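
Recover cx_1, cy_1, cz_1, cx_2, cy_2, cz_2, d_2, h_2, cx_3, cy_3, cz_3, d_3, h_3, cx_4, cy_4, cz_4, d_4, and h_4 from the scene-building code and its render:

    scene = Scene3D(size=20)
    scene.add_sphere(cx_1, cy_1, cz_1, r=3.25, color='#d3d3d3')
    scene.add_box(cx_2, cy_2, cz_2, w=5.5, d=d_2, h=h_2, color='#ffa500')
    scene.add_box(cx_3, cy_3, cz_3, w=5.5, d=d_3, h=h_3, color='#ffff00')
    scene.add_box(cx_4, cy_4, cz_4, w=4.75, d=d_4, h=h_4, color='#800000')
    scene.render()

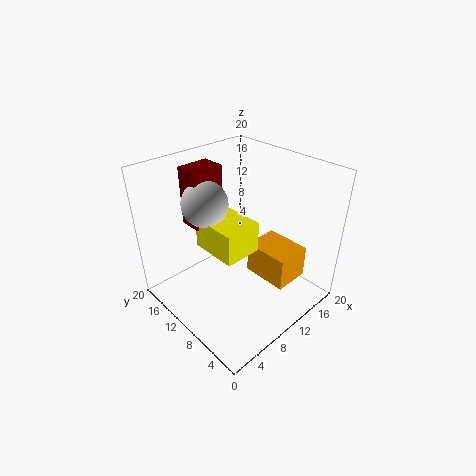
cx_1 = 8; cy_1 = 14.5; cz_1 = 14.25; cx_2 = 13.75; cy_2 = 4.75; cz_2 = 1.5; d_2 = 7; h_2 = 5; cx_3 = 6.75; cy_3 = 8.25; cz_3 = 7.75; d_3 = 7; h_3 = 4.5; cx_4 = 6.5; cy_4 = 14.5; cz_4 = 10.5; d_4 = 3.5; h_4 = 8.5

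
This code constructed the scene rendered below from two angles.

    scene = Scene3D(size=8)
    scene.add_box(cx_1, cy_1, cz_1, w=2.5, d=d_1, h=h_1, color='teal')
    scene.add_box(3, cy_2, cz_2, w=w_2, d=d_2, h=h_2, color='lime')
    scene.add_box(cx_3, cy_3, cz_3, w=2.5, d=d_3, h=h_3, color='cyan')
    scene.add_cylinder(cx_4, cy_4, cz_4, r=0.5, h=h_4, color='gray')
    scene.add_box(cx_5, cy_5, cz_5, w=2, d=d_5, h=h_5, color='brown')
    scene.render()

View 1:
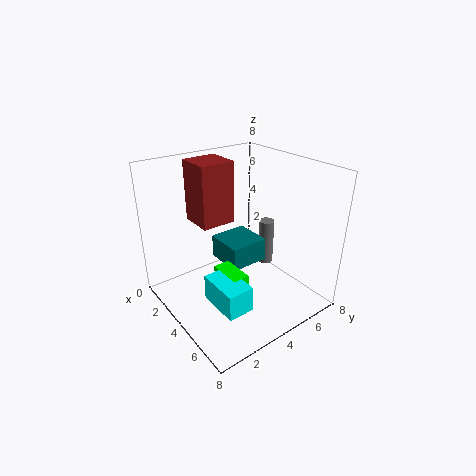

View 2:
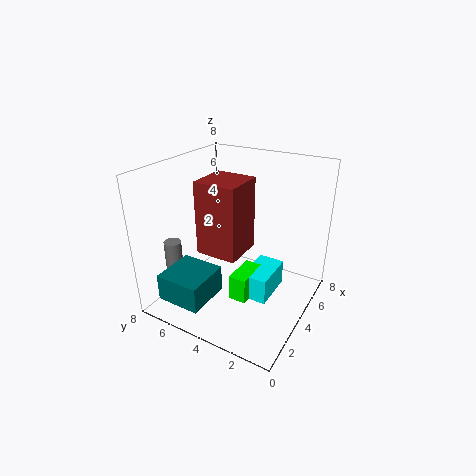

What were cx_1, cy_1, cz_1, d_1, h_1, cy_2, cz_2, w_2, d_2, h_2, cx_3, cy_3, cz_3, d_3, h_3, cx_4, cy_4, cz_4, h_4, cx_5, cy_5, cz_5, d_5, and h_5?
cx_1 = 0.5, cy_1 = 4.5, cz_1 = 1, d_1 = 2.5, h_1 = 1.5, cy_2 = 3, cz_2 = 0.5, w_2 = 2, d_2 = 1, h_2 = 1.5, cx_3 = 3.5, cy_3 = 2, cz_3 = 0.5, d_3 = 1.5, h_3 = 1.5, cx_4 = 2.5, cy_4 = 7.5, cz_4 = 0.5, h_4 = 3, cx_5 = 1, cy_5 = 2.5, cz_5 = 4.5, d_5 = 2, h_5 = 3.5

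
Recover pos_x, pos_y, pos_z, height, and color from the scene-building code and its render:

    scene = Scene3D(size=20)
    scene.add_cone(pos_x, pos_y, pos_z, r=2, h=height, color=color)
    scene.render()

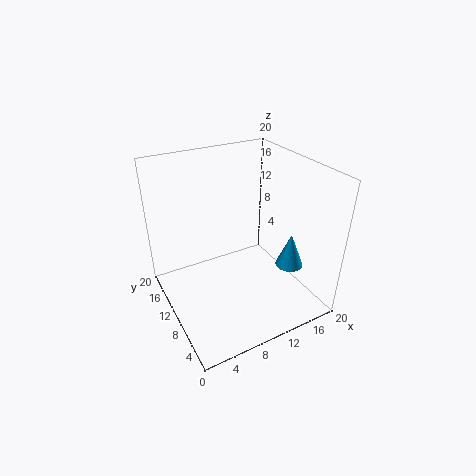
pos_x = 17; pos_y = 7; pos_z = 5; height = 5; color = 'deepskyblue'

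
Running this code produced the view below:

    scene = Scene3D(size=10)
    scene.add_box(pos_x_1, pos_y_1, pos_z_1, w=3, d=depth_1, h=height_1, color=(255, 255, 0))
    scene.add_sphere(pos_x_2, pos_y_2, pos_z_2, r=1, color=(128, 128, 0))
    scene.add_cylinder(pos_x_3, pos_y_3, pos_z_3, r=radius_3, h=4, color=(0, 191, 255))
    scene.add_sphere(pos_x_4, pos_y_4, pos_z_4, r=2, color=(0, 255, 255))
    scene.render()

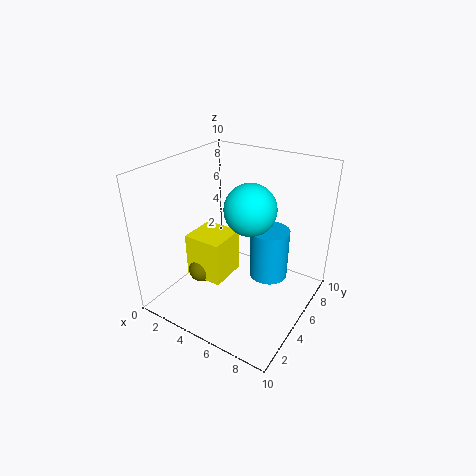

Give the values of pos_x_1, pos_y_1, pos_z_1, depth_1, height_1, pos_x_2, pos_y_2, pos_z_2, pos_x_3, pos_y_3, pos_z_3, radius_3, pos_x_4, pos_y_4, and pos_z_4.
pos_x_1 = 0.5
pos_y_1 = 4.5
pos_z_1 = 0.5
depth_1 = 3
height_1 = 3.5
pos_x_2 = 1.5
pos_y_2 = 5
pos_z_2 = 1
pos_x_3 = 6
pos_y_3 = 8
pos_z_3 = 0.5
radius_3 = 1.5
pos_x_4 = 4.5
pos_y_4 = 7.5
pos_z_4 = 6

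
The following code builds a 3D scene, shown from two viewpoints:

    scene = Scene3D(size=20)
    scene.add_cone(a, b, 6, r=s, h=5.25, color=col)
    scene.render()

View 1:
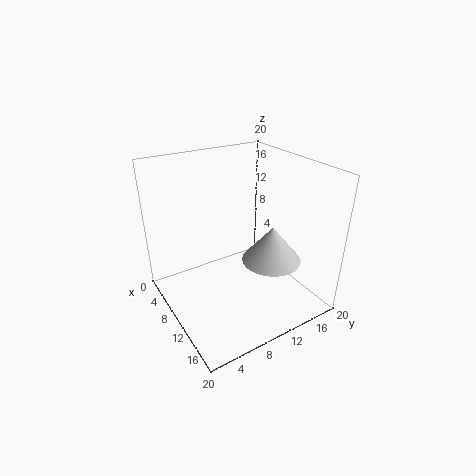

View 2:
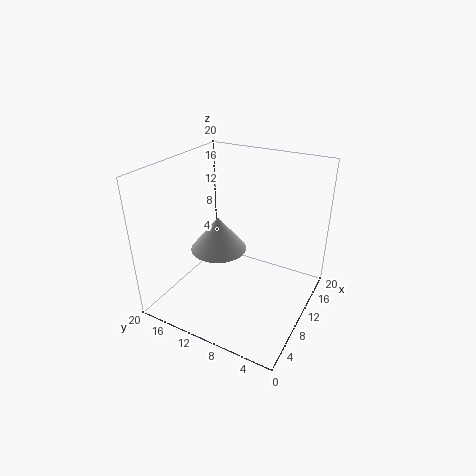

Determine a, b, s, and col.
a = 12, b = 14.5, s = 4.25, col = 'lightgray'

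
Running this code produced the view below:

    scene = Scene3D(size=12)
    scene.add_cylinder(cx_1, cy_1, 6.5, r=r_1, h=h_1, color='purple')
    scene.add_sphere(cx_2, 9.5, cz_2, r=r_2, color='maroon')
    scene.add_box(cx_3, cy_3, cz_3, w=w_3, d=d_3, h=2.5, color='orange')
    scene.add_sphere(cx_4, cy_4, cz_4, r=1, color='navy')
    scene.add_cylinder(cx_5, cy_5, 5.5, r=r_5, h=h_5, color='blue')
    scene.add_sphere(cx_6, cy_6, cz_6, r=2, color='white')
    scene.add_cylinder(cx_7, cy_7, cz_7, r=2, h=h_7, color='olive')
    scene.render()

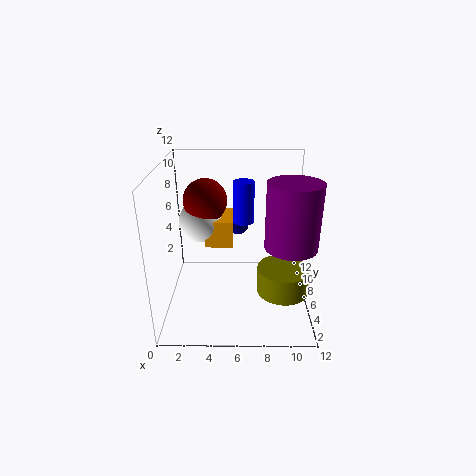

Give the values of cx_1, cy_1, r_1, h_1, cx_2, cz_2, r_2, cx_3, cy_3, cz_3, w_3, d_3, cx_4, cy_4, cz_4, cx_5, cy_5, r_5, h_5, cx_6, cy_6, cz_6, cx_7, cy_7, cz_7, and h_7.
cx_1 = 10; cy_1 = 3.5; r_1 = 2; h_1 = 5; cx_2 = 3; cz_2 = 8; r_2 = 2; cx_3 = 3; cy_3 = 8; cz_3 = 4; w_3 = 2.5; d_3 = 3.5; cx_4 = 6; cy_4 = 11; cz_4 = 5; cx_5 = 6.5; cy_5 = 10.5; r_5 = 1; h_5 = 4; cx_6 = 2.5; cy_6 = 9.5; cz_6 = 6; cx_7 = 9.5; cy_7 = 3; cz_7 = 3; h_7 = 2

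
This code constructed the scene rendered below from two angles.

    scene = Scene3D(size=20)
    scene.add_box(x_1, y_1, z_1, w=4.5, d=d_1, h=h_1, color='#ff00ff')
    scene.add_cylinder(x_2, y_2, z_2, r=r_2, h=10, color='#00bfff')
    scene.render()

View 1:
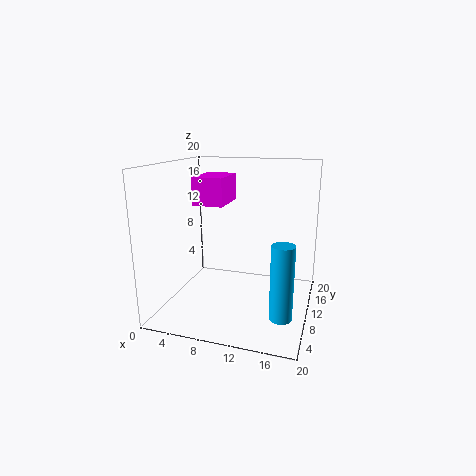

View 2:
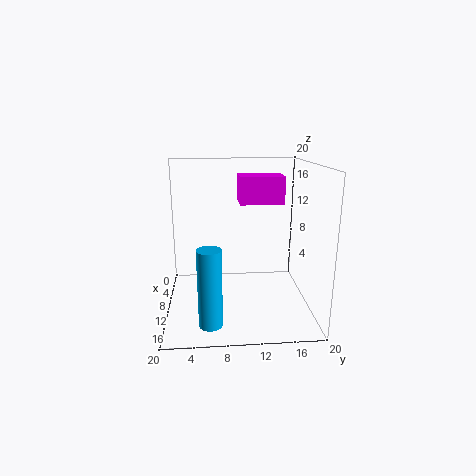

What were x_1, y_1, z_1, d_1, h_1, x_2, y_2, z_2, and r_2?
x_1 = 3, y_1 = 10.5, z_1 = 14, d_1 = 6.5, h_1 = 4, x_2 = 17, y_2 = 6, z_2 = 1, r_2 = 1.5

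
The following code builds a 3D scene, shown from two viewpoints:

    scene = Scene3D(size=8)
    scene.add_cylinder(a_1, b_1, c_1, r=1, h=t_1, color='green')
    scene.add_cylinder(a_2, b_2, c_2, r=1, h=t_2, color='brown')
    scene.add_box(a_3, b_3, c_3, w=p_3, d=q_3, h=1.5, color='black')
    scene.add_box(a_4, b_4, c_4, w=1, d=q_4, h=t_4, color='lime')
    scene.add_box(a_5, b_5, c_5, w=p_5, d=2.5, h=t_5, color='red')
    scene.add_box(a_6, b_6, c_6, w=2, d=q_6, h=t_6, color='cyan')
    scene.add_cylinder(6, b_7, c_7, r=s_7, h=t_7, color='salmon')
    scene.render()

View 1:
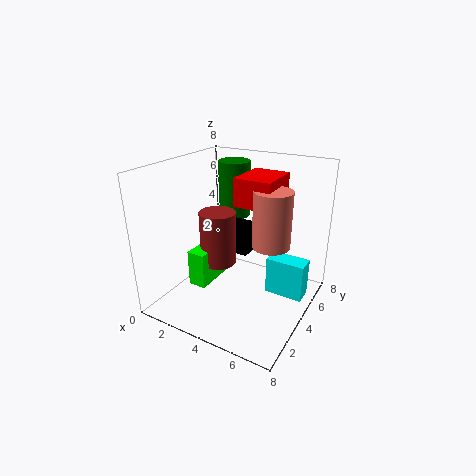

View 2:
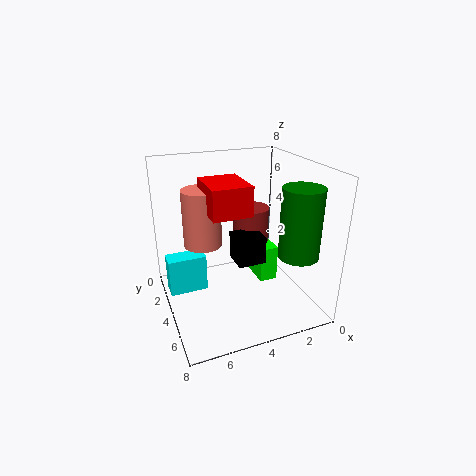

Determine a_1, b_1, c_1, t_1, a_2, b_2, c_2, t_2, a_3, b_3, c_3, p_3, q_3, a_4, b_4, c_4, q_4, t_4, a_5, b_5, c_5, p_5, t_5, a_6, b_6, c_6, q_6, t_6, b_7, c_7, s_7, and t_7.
a_1 = 2
b_1 = 7
c_1 = 4
t_1 = 3.5
a_2 = 3
b_2 = 3.5
c_2 = 2.5
t_2 = 3
a_3 = 3
b_3 = 4
c_3 = 3
p_3 = 1.5
q_3 = 1.5
a_4 = 2
b_4 = 2
c_4 = 1.5
q_4 = 3
t_4 = 2
a_5 = 4
b_5 = 3.5
c_5 = 6
p_5 = 2
t_5 = 1.5
a_6 = 6
b_6 = 3.5
c_6 = 1.5
q_6 = 1
t_6 = 2
b_7 = 4
c_7 = 4
s_7 = 1
t_7 = 3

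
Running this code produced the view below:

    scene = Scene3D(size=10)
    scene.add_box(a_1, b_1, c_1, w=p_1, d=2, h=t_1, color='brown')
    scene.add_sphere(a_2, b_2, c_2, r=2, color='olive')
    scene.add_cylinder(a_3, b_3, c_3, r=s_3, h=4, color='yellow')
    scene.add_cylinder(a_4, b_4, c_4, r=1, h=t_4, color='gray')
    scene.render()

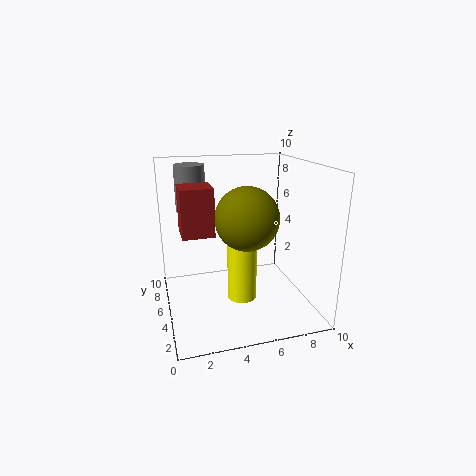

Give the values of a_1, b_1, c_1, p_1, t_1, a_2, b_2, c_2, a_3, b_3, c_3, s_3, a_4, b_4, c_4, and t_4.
a_1 = 1; b_1 = 3; c_1 = 6; p_1 = 2; t_1 = 3; a_2 = 5; b_2 = 3; c_2 = 7; a_3 = 5; b_3 = 4; c_3 = 1; s_3 = 1; a_4 = 2; b_4 = 6; c_4 = 7; t_4 = 3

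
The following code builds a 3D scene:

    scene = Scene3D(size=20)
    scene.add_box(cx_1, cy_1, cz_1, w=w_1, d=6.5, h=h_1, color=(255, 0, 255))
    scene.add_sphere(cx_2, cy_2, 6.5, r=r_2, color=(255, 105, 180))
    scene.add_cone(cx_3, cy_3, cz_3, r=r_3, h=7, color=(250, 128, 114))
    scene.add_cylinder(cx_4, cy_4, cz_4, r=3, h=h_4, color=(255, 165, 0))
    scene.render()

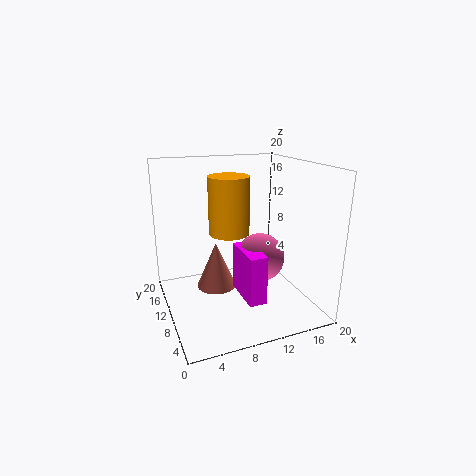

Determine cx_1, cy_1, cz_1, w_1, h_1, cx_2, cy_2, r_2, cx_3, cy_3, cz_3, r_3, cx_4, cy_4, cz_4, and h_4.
cx_1 = 10; cy_1 = 5.5; cz_1 = 1.5; w_1 = 2.5; h_1 = 7; cx_2 = 13.5; cy_2 = 10; r_2 = 3.5; cx_3 = 8; cy_3 = 14; cz_3 = 1; r_3 = 3; cx_4 = 10; cy_4 = 13.5; cz_4 = 9.5; h_4 = 8.5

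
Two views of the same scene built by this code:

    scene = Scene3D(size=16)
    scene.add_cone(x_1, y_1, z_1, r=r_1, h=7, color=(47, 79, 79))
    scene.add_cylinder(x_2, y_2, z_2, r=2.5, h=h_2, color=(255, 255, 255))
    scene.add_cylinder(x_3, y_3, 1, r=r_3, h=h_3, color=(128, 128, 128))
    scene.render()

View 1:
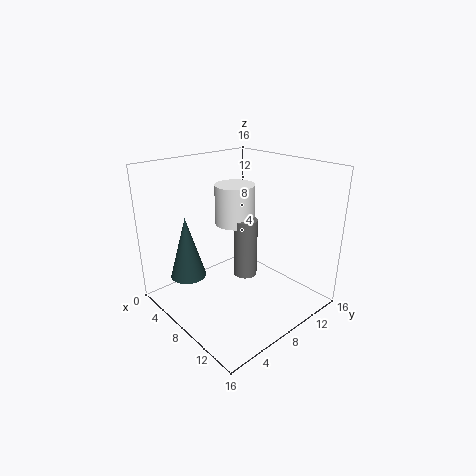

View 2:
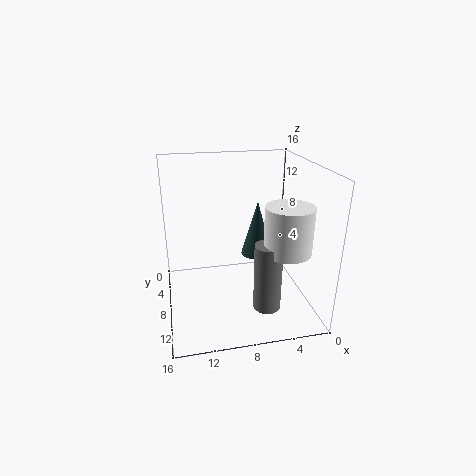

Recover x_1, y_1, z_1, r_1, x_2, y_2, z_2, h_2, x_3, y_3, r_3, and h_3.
x_1 = 4.5, y_1 = 3.5, z_1 = 3.5, r_1 = 2, x_2 = 3.5, y_2 = 11.5, z_2 = 7.5, h_2 = 5, x_3 = 5.5, y_3 = 11.5, r_3 = 1.5, h_3 = 7.5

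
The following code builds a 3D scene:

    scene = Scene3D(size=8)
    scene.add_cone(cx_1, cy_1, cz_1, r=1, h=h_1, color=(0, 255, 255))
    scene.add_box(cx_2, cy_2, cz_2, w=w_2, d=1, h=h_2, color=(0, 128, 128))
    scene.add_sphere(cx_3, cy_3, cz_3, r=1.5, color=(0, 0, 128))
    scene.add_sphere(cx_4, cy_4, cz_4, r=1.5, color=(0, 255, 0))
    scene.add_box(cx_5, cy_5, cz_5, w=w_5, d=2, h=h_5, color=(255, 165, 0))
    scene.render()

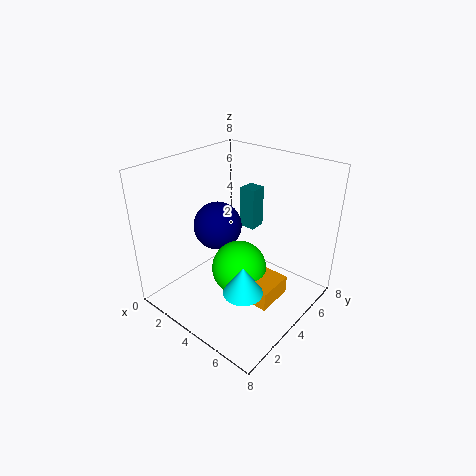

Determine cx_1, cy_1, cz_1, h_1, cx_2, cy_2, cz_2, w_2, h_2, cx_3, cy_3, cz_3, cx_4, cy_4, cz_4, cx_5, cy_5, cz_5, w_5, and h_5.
cx_1 = 6
cy_1 = 2
cz_1 = 2.5
h_1 = 1.5
cx_2 = 2.5
cy_2 = 6
cz_2 = 3.5
w_2 = 1
h_2 = 2.5
cx_3 = 1.5
cy_3 = 5
cz_3 = 3.5
cx_4 = 4.5
cy_4 = 3.5
cz_4 = 2.5
cx_5 = 5
cy_5 = 2.5
cz_5 = 1.5
w_5 = 2
h_5 = 1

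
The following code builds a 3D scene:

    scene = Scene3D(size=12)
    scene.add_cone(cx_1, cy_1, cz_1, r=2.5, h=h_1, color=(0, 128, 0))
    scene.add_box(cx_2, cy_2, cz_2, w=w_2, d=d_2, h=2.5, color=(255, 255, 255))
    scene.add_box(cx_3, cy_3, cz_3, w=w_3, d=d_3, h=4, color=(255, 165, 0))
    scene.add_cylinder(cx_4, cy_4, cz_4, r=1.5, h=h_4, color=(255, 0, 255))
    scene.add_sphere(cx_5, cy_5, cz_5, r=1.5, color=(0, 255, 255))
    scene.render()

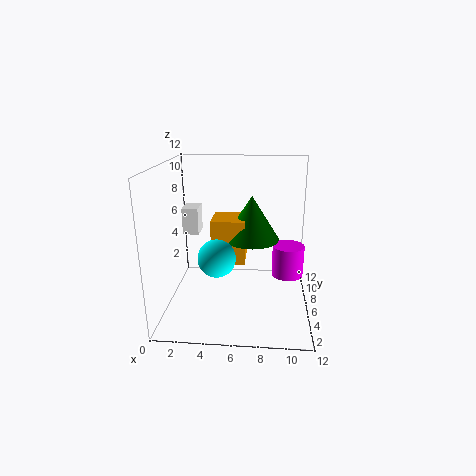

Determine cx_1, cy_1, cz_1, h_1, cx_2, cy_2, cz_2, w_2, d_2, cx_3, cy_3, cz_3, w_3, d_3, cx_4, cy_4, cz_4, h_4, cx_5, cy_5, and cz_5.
cx_1 = 7
cy_1 = 8.5
cz_1 = 5
h_1 = 4
cx_2 = 0.5
cy_2 = 9
cz_2 = 5
w_2 = 1.5
d_2 = 2
cx_3 = 3.5
cy_3 = 7
cz_3 = 3
w_3 = 3
d_3 = 3
cx_4 = 10.5
cy_4 = 9.5
cz_4 = 1
h_4 = 3
cx_5 = 4.5
cy_5 = 4
cz_5 = 5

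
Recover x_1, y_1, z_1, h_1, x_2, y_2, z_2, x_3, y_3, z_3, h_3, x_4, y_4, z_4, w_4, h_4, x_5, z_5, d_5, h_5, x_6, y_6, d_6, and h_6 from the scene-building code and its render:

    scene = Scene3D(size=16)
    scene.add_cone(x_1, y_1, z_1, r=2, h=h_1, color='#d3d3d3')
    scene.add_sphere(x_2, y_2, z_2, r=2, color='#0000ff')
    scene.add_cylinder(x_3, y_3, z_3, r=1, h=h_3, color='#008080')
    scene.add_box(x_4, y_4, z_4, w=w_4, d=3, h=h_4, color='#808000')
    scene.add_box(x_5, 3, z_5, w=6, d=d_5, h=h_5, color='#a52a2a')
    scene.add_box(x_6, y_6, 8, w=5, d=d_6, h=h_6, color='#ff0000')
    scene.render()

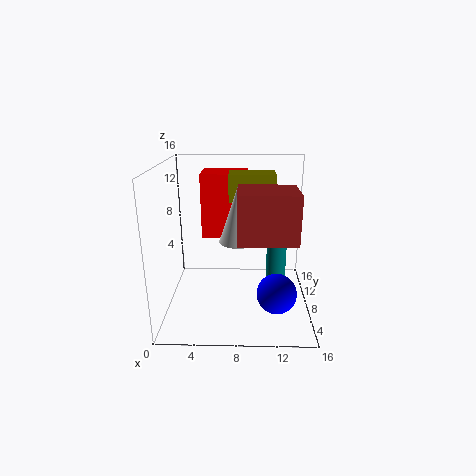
x_1 = 8, y_1 = 7, z_1 = 8, h_1 = 6, x_2 = 12, y_2 = 3, z_2 = 4, x_3 = 12, y_3 = 5, z_3 = 5, h_3 = 4, x_4 = 7, y_4 = 8, z_4 = 12, w_4 = 5, h_4 = 3, x_5 = 8, z_5 = 9, d_5 = 5, h_5 = 5, x_6 = 4, y_6 = 8, d_6 = 4, h_6 = 7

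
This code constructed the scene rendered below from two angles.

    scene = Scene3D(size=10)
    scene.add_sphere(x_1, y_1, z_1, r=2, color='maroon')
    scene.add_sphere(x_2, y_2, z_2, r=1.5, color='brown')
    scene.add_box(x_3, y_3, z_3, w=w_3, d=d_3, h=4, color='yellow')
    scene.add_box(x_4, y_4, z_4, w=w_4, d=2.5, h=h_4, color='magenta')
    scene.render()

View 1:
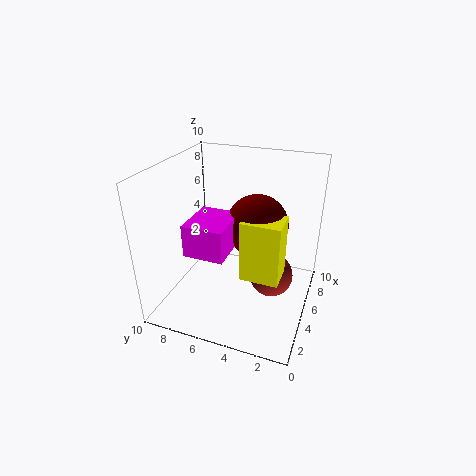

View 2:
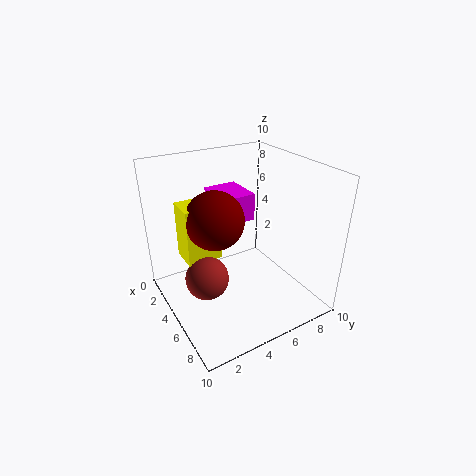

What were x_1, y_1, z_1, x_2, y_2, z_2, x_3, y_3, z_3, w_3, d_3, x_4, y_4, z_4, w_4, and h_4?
x_1 = 4.5, y_1 = 3.5, z_1 = 6.5, x_2 = 5, y_2 = 2.5, z_2 = 2.5, x_3 = 2.5, y_3 = 1.5, z_3 = 3.5, w_3 = 2, d_3 = 2.5, x_4 = 1, y_4 = 4.5, z_4 = 5.5, w_4 = 3, h_4 = 2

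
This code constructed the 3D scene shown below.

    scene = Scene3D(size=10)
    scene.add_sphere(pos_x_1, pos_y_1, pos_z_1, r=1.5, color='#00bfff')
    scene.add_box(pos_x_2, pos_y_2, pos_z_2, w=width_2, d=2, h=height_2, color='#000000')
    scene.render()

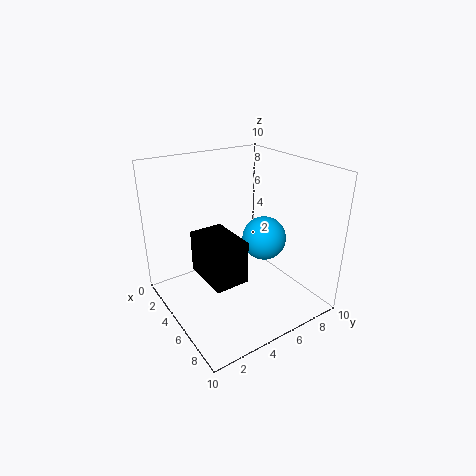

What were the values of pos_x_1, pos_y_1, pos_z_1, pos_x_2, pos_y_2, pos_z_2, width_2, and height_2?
pos_x_1 = 6
pos_y_1 = 6.5
pos_z_1 = 5
pos_x_2 = 6
pos_y_2 = 1
pos_z_2 = 4.5
width_2 = 3
height_2 = 2.5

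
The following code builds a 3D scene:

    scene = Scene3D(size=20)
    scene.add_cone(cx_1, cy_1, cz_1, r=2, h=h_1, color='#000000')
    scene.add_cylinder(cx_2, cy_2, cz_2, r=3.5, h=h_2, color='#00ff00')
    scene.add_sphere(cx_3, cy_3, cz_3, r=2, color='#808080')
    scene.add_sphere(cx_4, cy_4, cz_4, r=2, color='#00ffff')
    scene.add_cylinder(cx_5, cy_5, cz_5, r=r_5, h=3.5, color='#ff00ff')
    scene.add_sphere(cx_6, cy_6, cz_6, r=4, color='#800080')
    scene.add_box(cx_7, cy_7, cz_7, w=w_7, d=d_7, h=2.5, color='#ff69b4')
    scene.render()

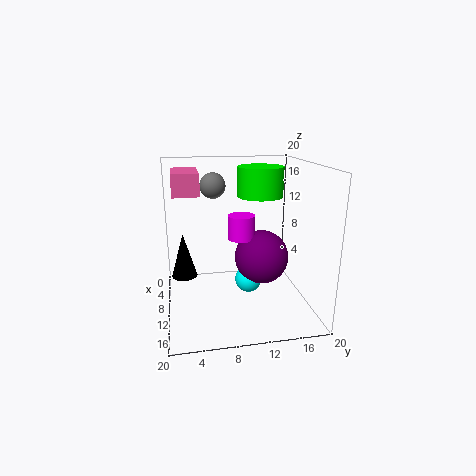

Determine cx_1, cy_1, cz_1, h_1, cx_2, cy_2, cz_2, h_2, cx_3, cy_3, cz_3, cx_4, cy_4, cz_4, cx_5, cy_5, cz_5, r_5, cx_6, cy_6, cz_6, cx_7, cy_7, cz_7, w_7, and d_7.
cx_1 = 4, cy_1 = 2.5, cz_1 = 2, h_1 = 7, cx_2 = 4.5, cy_2 = 14.5, cz_2 = 14.5, h_2 = 4.5, cx_3 = 2.5, cy_3 = 7.5, cz_3 = 16, cx_4 = 8, cy_4 = 12, cz_4 = 2.5, cx_5 = 7.5, cy_5 = 11, cz_5 = 9, r_5 = 2, cx_6 = 8, cy_6 = 14, cz_6 = 6, cx_7 = 11.5, cy_7 = 1.5, cz_7 = 17.5, w_7 = 5.5, d_7 = 3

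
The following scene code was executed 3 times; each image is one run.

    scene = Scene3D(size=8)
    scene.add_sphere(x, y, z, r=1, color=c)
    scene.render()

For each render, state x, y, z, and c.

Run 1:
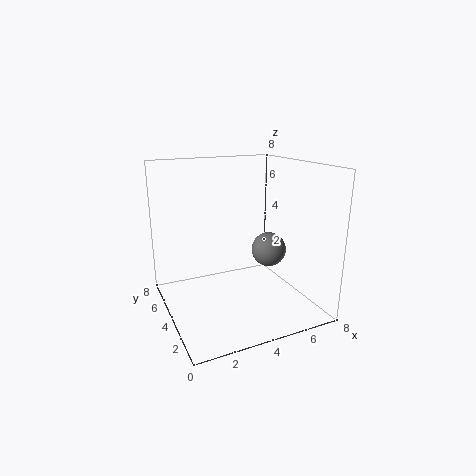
x = 6
y = 4
z = 3
c = 'gray'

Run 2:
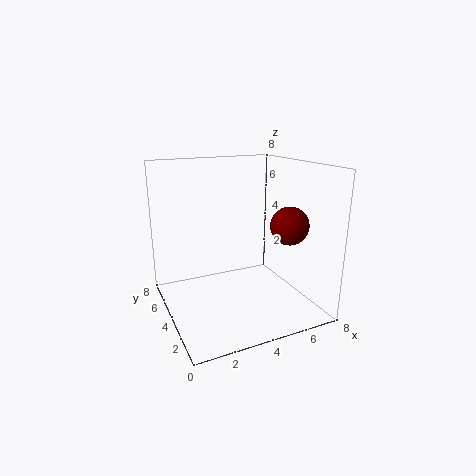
x = 6
y = 2
z = 5
c = 'maroon'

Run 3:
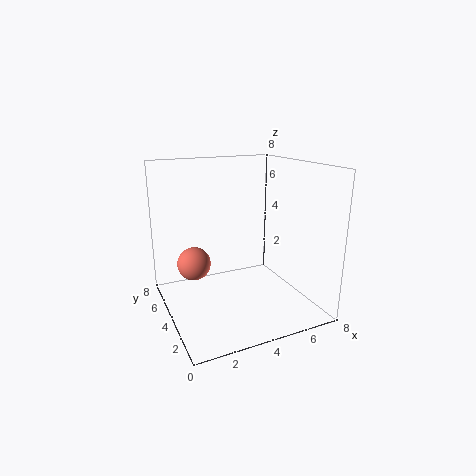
x = 2
y = 6
z = 2
c = 'salmon'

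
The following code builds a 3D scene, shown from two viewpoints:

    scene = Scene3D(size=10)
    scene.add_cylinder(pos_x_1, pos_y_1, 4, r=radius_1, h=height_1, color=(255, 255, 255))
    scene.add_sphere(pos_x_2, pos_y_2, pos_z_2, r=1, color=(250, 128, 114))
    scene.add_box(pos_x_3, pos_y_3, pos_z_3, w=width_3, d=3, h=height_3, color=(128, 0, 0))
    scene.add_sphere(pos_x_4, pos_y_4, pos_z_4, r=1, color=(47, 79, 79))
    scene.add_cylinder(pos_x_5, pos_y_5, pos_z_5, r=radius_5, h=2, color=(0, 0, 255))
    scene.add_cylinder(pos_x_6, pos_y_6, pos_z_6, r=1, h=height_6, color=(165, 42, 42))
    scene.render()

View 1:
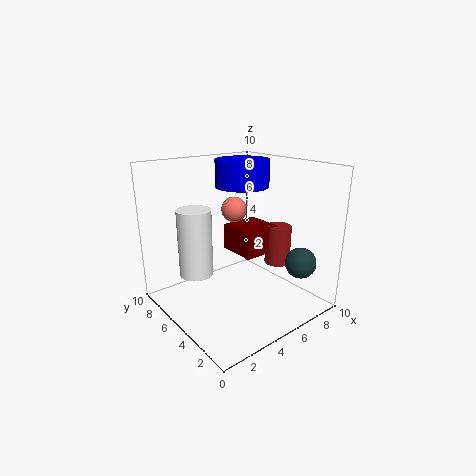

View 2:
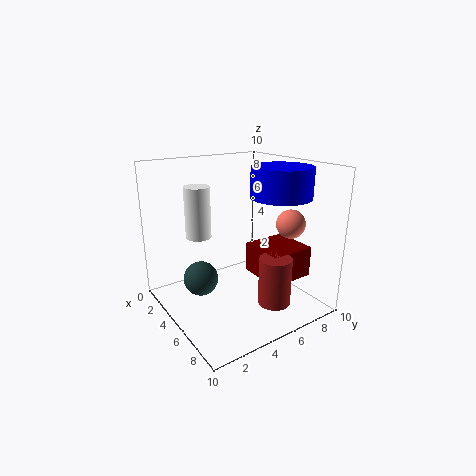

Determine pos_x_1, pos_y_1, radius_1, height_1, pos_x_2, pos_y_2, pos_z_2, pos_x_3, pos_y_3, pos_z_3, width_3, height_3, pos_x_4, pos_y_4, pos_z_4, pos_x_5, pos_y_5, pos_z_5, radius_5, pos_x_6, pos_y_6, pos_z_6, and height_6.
pos_x_1 = 1, pos_y_1 = 4, radius_1 = 1, height_1 = 4, pos_x_2 = 7, pos_y_2 = 8, pos_z_2 = 6, pos_x_3 = 6, pos_y_3 = 5, pos_z_3 = 3, width_3 = 3, height_3 = 2, pos_x_4 = 7, pos_y_4 = 1, pos_z_4 = 4, pos_x_5 = 7, pos_y_5 = 7, pos_z_5 = 8, radius_5 = 2, pos_x_6 = 9, pos_y_6 = 5, pos_z_6 = 2, height_6 = 3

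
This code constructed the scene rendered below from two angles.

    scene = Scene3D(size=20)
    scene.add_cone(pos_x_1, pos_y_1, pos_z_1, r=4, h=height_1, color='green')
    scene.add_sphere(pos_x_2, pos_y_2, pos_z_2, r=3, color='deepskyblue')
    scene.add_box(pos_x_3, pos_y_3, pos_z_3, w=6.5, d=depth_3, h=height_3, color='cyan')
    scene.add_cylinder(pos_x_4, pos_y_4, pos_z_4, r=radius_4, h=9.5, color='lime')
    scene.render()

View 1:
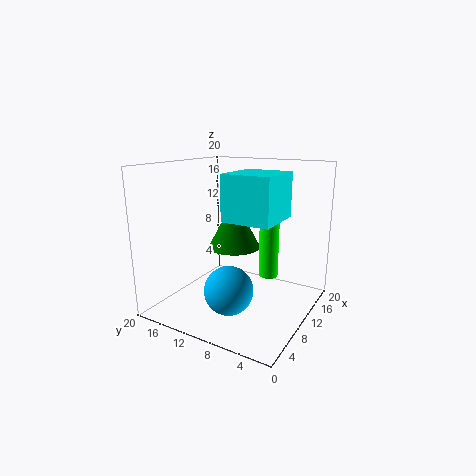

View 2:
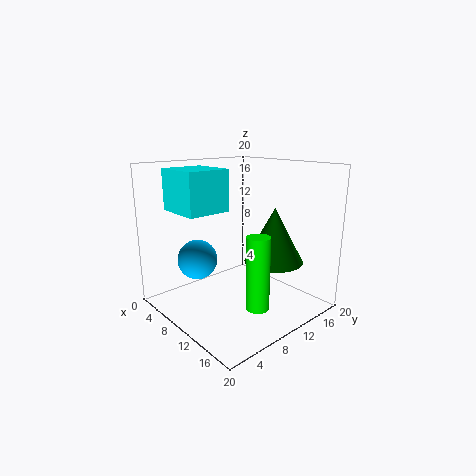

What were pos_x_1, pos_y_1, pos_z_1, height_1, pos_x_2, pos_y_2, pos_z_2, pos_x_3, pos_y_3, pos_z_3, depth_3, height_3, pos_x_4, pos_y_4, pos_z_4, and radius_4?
pos_x_1 = 14; pos_y_1 = 13; pos_z_1 = 7; height_1 = 7.5; pos_x_2 = 3.5; pos_y_2 = 7.5; pos_z_2 = 5.5; pos_x_3 = 3.5; pos_y_3 = 2.5; pos_z_3 = 14; depth_3 = 6; height_3 = 5.5; pos_x_4 = 16; pos_y_4 = 8; pos_z_4 = 2.5; radius_4 = 1.5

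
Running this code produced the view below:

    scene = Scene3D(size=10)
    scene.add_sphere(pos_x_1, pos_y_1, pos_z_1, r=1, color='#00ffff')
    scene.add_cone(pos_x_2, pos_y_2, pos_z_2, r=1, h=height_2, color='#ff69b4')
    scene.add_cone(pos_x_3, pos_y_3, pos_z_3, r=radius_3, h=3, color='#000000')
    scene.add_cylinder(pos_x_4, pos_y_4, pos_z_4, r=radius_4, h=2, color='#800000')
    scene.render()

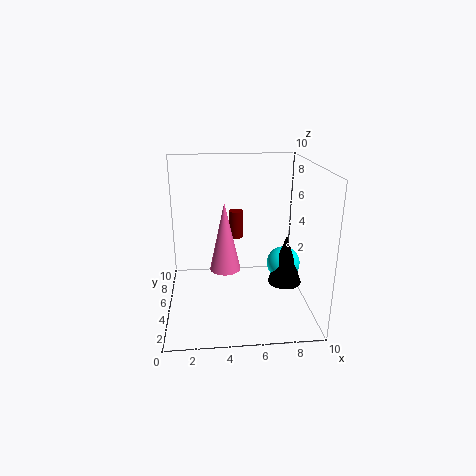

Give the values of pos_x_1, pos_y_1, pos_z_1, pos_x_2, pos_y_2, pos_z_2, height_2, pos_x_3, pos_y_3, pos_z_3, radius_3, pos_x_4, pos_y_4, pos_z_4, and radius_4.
pos_x_1 = 7.5
pos_y_1 = 2
pos_z_1 = 4.5
pos_x_2 = 4
pos_y_2 = 3.5
pos_z_2 = 3.5
height_2 = 4.5
pos_x_3 = 7.5
pos_y_3 = 1.5
pos_z_3 = 3.5
radius_3 = 1
pos_x_4 = 5
pos_y_4 = 6.5
pos_z_4 = 4.5
radius_4 = 0.5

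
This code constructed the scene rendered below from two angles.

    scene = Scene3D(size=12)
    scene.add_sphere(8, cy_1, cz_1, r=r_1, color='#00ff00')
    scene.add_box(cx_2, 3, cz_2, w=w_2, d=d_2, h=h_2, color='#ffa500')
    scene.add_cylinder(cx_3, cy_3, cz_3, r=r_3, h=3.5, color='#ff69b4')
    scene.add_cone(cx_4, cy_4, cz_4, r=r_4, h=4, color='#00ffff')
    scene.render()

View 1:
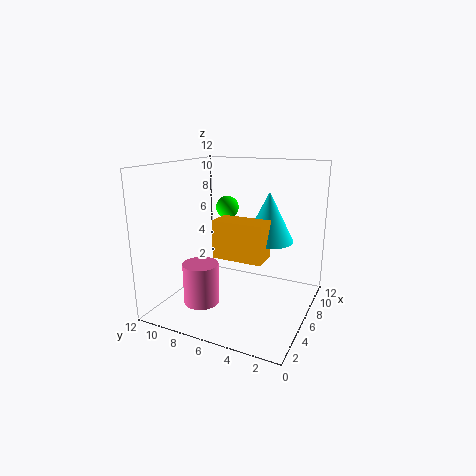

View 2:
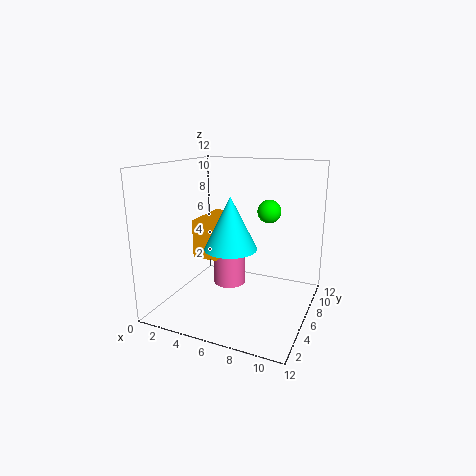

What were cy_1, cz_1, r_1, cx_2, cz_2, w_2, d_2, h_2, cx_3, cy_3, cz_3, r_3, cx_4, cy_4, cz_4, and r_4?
cy_1 = 8; cz_1 = 8; r_1 = 1; cx_2 = 3.5; cz_2 = 5; w_2 = 2; d_2 = 4; h_2 = 3; cx_3 = 4; cy_3 = 8.5; cz_3 = 0.5; r_3 = 1.5; cx_4 = 6.5; cy_4 = 3.5; cz_4 = 6; r_4 = 2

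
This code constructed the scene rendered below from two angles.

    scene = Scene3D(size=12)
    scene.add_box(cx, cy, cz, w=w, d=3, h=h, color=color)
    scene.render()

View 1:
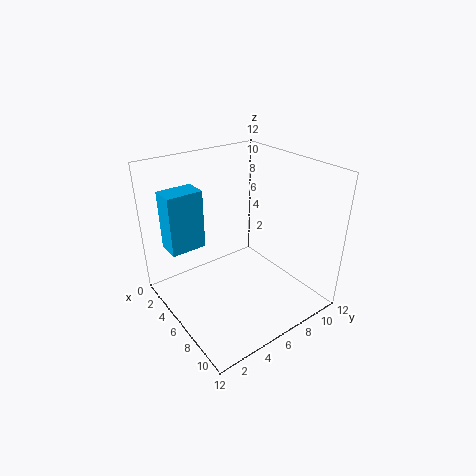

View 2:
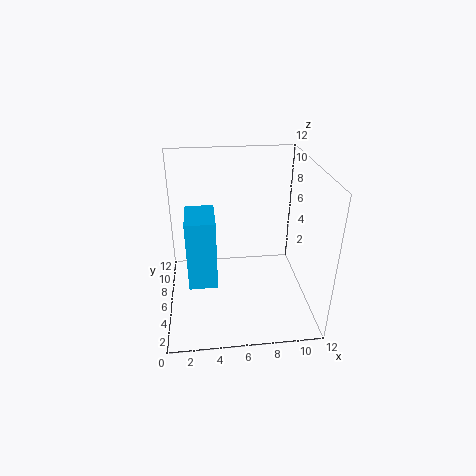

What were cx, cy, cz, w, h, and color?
cx = 2, cy = 1, cz = 5, w = 2, h = 5, color = 'deepskyblue'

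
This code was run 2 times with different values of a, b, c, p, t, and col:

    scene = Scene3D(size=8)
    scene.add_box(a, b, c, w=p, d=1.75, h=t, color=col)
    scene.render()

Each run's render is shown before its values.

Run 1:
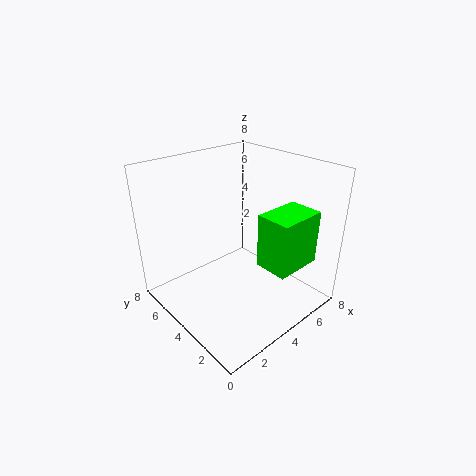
a = 3.5, b = 0.25, c = 3.5, p = 2.5, t = 2.75, col = 'lime'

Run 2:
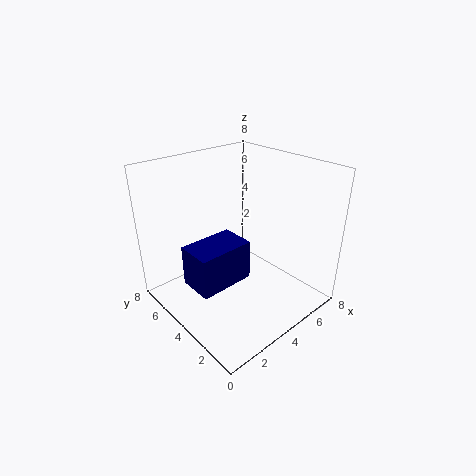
a = 0.25, b = 2, c = 3, p = 2.75, t = 2, col = 'navy'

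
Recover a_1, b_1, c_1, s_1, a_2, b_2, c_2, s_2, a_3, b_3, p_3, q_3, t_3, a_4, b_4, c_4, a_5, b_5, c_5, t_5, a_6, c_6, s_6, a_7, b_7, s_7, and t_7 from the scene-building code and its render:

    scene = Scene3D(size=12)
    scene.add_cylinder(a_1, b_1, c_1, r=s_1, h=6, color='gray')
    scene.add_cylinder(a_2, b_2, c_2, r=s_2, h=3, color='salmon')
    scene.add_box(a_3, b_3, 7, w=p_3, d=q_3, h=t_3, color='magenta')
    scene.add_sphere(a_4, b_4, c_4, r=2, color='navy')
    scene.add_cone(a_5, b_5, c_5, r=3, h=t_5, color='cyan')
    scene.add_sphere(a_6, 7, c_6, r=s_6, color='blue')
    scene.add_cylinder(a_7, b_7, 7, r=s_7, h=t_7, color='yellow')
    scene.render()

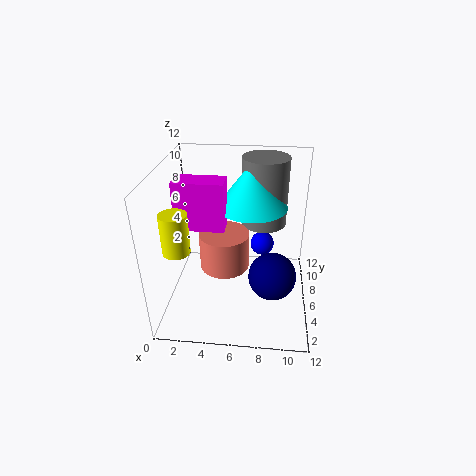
a_1 = 8
b_1 = 9
c_1 = 6
s_1 = 2
a_2 = 5
b_2 = 5
c_2 = 4
s_2 = 2
a_3 = 1
b_3 = 5
p_3 = 4
q_3 = 2
t_3 = 4
a_4 = 9
b_4 = 5
c_4 = 3
a_5 = 7
b_5 = 8
c_5 = 8
t_5 = 4
a_6 = 8
c_6 = 5
s_6 = 1
a_7 = 2
b_7 = 2
s_7 = 1
t_7 = 3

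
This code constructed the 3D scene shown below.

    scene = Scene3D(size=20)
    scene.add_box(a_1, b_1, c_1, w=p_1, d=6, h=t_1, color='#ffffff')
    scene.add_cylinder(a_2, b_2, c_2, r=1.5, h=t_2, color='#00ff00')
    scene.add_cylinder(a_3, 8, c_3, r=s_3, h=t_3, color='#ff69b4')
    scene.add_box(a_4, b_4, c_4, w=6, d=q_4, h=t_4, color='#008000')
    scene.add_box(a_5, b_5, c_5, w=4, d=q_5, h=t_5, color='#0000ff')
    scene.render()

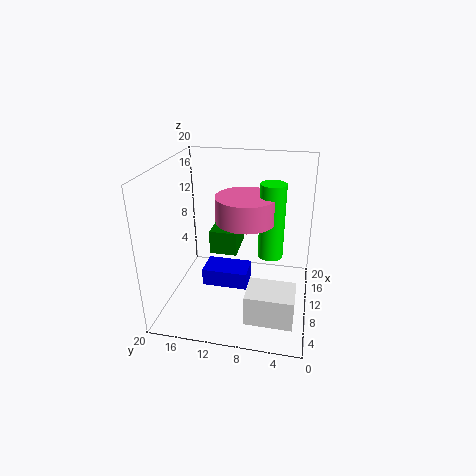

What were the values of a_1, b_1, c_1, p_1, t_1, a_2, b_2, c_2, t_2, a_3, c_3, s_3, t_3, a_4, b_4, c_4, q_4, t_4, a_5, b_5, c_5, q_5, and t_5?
a_1 = 1.5
b_1 = 1.5
c_1 = 2.5
p_1 = 4.5
t_1 = 4
a_2 = 5.5
b_2 = 5
c_2 = 10.5
t_2 = 9
a_3 = 5
c_3 = 15
s_3 = 3.5
t_3 = 3
a_4 = 11
b_4 = 10.5
c_4 = 6.5
q_4 = 4
t_4 = 3.5
a_5 = 8.5
b_5 = 8.5
c_5 = 2.5
q_5 = 6.5
t_5 = 2.5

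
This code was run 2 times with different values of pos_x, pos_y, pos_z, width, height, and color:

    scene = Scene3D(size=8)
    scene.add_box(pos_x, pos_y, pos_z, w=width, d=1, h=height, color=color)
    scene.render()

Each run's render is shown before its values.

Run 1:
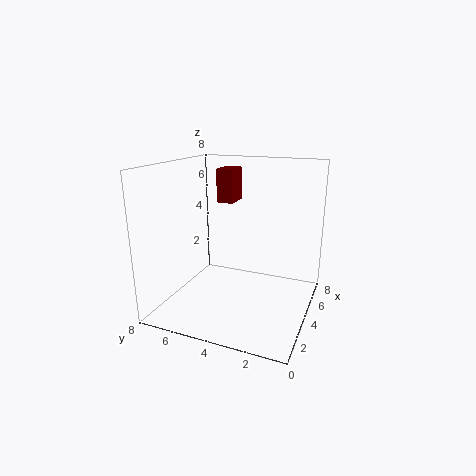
pos_x = 5.5
pos_y = 5
pos_z = 5.5
width = 1.5
height = 2
color = 'maroon'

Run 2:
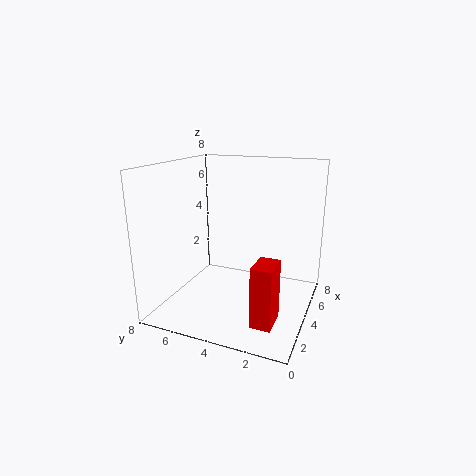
pos_x = 0.5
pos_y = 1
pos_z = 1
width = 1.5
height = 3
color = 'red'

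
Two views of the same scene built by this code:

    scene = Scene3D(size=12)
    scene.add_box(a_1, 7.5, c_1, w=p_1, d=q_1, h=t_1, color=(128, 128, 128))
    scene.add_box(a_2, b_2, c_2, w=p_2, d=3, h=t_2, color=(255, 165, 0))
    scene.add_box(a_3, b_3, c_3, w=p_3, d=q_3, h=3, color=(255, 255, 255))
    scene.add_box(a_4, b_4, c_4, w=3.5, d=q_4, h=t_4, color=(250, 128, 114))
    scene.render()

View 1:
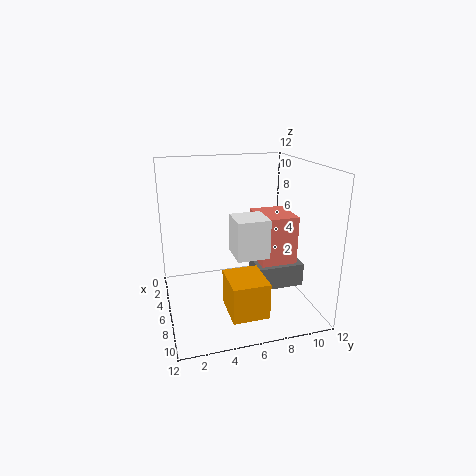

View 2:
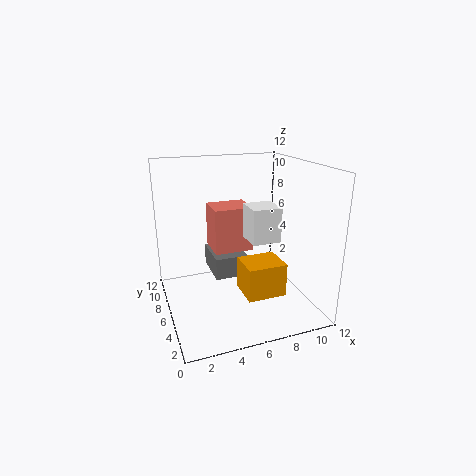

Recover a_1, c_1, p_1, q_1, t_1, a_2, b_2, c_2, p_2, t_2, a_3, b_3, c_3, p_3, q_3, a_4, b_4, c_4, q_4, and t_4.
a_1 = 4.5; c_1 = 1.5; p_1 = 3; q_1 = 4; t_1 = 2; a_2 = 6.5; b_2 = 4.5; c_2 = 0.5; p_2 = 3.5; t_2 = 3; a_3 = 7; b_3 = 5; c_3 = 5.5; p_3 = 2.5; q_3 = 2.5; a_4 = 4.5; b_4 = 7.5; c_4 = 4; q_4 = 3; t_4 = 4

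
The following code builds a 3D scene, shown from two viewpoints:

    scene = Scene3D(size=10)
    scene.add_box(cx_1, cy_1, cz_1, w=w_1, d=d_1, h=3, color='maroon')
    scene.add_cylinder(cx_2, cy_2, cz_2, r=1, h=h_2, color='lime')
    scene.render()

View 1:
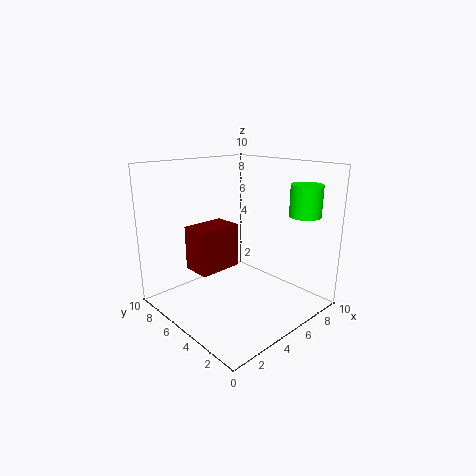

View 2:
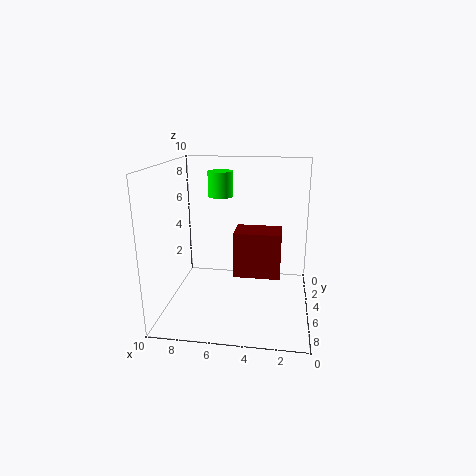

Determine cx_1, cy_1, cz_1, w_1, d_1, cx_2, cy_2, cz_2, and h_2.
cx_1 = 2, cy_1 = 5, cz_1 = 3, w_1 = 3, d_1 = 2, cx_2 = 7, cy_2 = 1, cz_2 = 7, h_2 = 2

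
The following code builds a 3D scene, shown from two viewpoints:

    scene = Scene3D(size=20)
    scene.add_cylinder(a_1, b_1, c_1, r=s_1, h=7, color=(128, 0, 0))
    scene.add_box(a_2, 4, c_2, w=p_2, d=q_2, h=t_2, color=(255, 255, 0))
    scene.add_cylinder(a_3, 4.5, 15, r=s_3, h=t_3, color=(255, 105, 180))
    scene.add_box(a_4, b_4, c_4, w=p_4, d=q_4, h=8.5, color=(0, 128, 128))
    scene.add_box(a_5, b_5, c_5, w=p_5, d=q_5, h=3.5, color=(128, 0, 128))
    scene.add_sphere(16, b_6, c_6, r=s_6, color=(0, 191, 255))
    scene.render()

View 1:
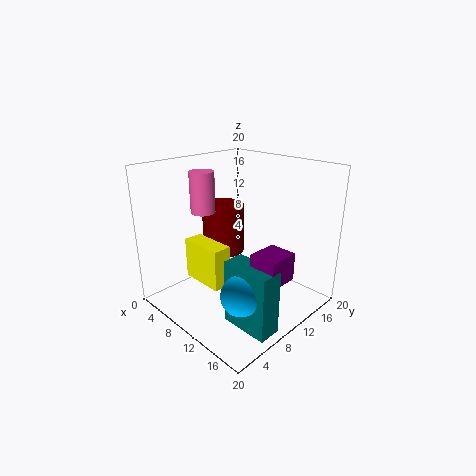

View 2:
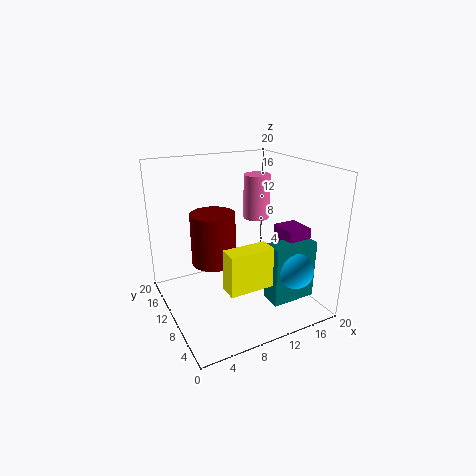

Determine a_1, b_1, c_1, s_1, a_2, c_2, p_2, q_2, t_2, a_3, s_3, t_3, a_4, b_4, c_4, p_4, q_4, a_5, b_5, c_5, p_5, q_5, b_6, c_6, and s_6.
a_1 = 6.5
b_1 = 10.5
c_1 = 7
s_1 = 3
a_2 = 6
c_2 = 5
p_2 = 6
q_2 = 2.5
t_2 = 5.5
a_3 = 9.5
s_3 = 1.5
t_3 = 5
a_4 = 13
b_4 = 4.5
c_4 = 1
p_4 = 6.5
q_4 = 3
a_5 = 16
b_5 = 6
c_5 = 7.5
p_5 = 3.5
q_5 = 4
b_6 = 4.5
c_6 = 6
s_6 = 2.5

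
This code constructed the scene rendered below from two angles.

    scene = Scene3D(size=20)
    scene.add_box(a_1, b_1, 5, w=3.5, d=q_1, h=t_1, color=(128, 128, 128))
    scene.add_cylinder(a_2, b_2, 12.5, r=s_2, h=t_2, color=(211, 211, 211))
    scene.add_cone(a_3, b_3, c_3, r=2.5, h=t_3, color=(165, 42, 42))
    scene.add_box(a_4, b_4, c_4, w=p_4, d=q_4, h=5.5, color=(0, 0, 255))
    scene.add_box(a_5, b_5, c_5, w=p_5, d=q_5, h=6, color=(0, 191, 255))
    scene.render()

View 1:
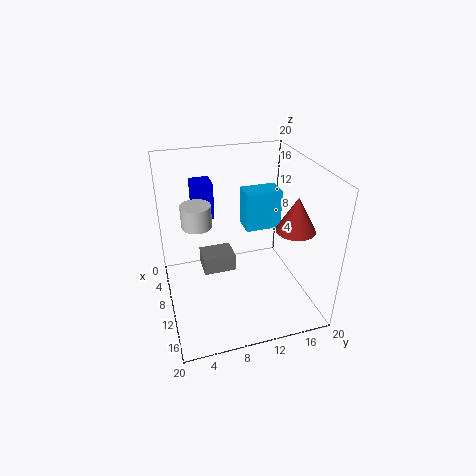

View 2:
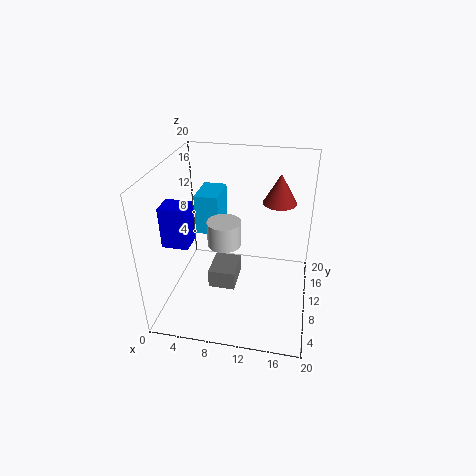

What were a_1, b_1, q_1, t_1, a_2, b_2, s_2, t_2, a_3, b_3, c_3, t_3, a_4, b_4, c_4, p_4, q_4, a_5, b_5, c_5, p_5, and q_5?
a_1 = 7
b_1 = 5
q_1 = 4.5
t_1 = 2.5
a_2 = 9.5
b_2 = 4.5
s_2 = 2
t_2 = 3
a_3 = 15
b_3 = 16
c_3 = 13
t_3 = 4.5
a_4 = 1
b_4 = 5
c_4 = 10.5
p_4 = 3.5
q_4 = 3
a_5 = 3
b_5 = 12.5
c_5 = 8.5
p_5 = 3.5
q_5 = 5.5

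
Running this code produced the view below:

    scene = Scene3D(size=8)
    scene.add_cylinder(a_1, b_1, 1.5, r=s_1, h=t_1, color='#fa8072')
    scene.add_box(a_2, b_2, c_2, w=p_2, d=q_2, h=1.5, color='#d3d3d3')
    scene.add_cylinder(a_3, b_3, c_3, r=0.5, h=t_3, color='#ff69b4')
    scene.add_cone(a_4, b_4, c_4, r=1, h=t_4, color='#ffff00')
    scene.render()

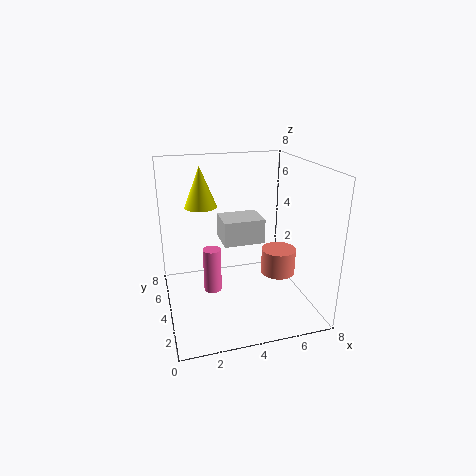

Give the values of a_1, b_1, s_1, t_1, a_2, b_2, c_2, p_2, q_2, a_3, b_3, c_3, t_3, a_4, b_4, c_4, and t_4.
a_1 = 6.5
b_1 = 4
s_1 = 1
t_1 = 1.5
a_2 = 3.5
b_2 = 5
c_2 = 3
p_2 = 2.5
q_2 = 2
a_3 = 2.5
b_3 = 4
c_3 = 1
t_3 = 2.5
a_4 = 2.5
b_4 = 7
c_4 = 5
t_4 = 2.5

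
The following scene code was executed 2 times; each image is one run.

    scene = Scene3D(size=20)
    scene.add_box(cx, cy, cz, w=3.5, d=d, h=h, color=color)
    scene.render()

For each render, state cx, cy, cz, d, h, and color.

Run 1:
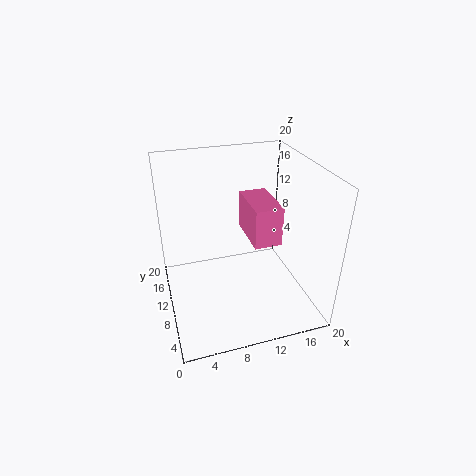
cx = 10.5
cy = 4.5
cz = 11.5
d = 6.5
h = 5
color = 'hotpink'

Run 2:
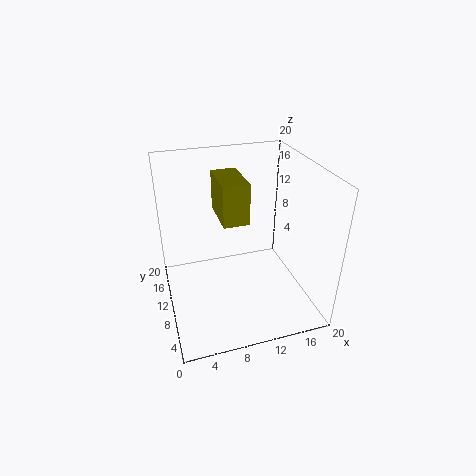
cx = 7.5
cy = 8
cz = 13
d = 6.5
h = 5.5
color = 'olive'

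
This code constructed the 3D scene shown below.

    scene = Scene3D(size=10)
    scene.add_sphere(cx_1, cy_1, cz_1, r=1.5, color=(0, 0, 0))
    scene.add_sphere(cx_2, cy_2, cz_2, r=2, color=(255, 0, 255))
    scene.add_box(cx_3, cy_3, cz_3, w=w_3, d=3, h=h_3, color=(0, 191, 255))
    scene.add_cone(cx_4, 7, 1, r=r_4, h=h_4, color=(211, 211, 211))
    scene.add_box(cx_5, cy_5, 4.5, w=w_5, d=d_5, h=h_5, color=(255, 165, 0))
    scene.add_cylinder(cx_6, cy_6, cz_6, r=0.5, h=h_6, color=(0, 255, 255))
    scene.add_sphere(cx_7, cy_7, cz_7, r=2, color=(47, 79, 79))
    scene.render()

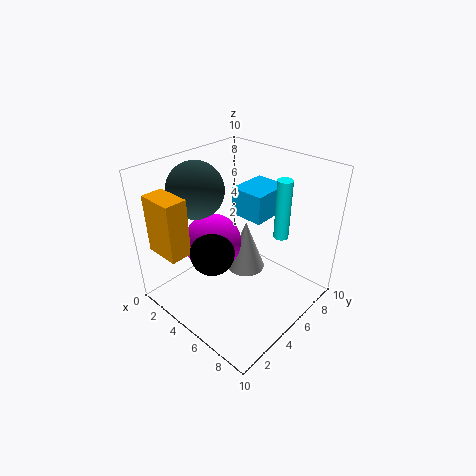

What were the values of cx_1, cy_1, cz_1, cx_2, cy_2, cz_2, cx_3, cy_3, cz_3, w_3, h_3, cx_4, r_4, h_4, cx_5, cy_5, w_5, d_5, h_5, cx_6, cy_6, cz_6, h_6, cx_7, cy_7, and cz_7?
cx_1 = 4.5
cy_1 = 3
cz_1 = 4.5
cx_2 = 3.5
cy_2 = 4
cz_2 = 4.5
cx_3 = 3.5
cy_3 = 6
cz_3 = 6
w_3 = 2.5
h_3 = 2
cx_4 = 4
r_4 = 1.5
h_4 = 4
cx_5 = 1
cy_5 = 0.5
w_5 = 2.5
d_5 = 1.5
h_5 = 4
cx_6 = 7.5
cy_6 = 6.5
cz_6 = 5.5
h_6 = 4
cx_7 = 2
cy_7 = 4
cz_7 = 8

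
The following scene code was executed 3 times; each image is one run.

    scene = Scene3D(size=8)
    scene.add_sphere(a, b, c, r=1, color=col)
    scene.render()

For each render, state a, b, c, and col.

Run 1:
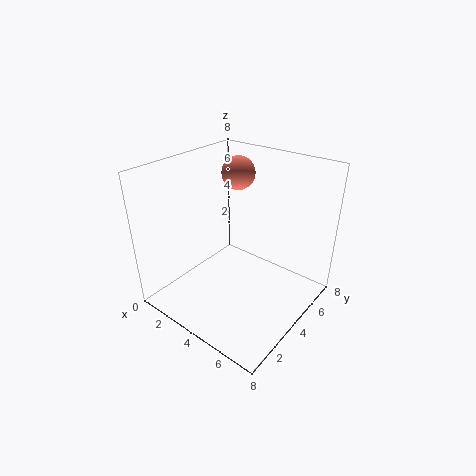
a = 2.25, b = 6.25, c = 6.75, col = 'salmon'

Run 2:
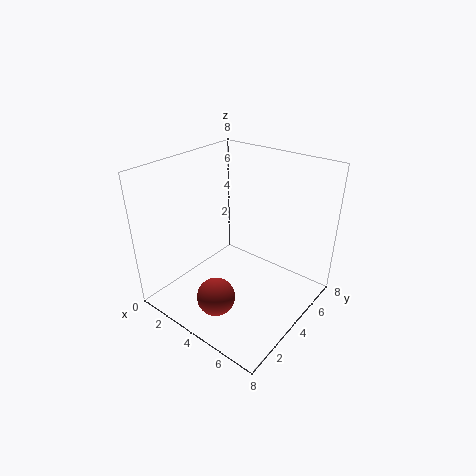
a = 4.5, b = 1.5, c = 1.75, col = 'brown'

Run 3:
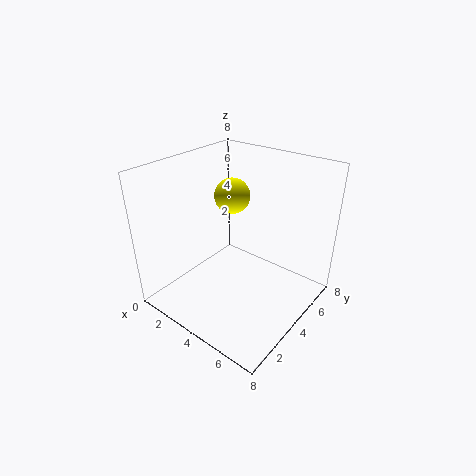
a = 3, b = 4.75, c = 6, col = 'yellow'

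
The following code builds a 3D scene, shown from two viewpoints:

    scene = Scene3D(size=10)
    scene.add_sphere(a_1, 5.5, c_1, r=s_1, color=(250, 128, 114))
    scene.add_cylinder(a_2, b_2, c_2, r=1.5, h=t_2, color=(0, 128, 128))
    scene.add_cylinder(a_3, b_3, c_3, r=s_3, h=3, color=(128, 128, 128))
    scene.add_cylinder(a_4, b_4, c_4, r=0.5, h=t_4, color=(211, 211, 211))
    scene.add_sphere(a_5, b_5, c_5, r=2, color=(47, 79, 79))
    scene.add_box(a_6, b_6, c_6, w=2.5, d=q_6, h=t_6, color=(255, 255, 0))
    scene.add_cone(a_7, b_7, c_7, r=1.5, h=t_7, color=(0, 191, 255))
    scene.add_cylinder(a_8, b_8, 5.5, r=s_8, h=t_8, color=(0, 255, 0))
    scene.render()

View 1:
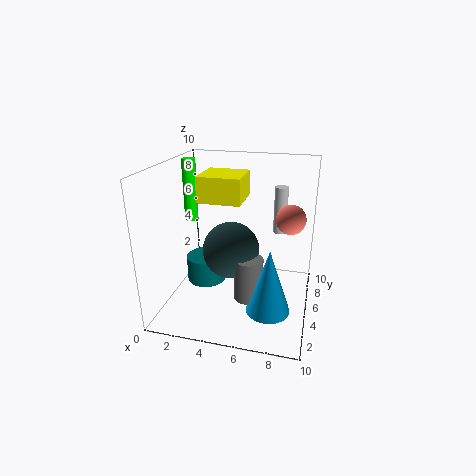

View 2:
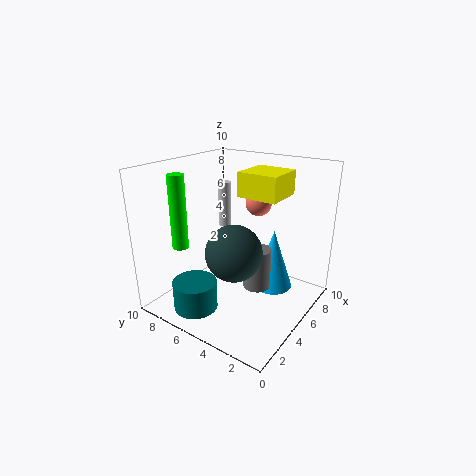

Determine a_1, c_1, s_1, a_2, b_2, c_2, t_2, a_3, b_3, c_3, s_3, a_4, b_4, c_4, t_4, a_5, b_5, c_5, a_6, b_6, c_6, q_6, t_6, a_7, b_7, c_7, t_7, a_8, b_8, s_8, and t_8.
a_1 = 8.5, c_1 = 6.5, s_1 = 1, a_2 = 2, b_2 = 6.5, c_2 = 0.5, t_2 = 2, a_3 = 6, b_3 = 4, c_3 = 1, s_3 = 1, a_4 = 7.5, b_4 = 8, c_4 = 4.5, t_4 = 3.5, a_5 = 4.5, b_5 = 5, c_5 = 4, a_6 = 3.5, b_6 = 1.5, c_6 = 8.5, q_6 = 2.5, t_6 = 1.5, a_7 = 7.5, b_7 = 3.5, c_7 = 0.5, t_7 = 4.5, a_8 = 1, b_8 = 6.5, s_8 = 0.5, t_8 = 4.5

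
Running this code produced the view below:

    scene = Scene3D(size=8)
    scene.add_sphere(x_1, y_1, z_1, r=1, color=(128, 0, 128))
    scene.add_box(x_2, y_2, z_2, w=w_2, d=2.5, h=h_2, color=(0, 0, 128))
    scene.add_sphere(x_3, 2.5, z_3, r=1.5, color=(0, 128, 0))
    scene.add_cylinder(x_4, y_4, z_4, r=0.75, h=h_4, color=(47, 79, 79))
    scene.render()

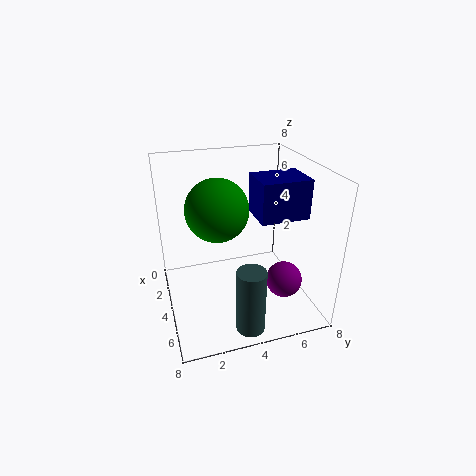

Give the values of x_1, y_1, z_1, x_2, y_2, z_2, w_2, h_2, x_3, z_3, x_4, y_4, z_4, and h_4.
x_1 = 5.5
y_1 = 6.25
z_1 = 1.75
x_2 = 4.25
y_2 = 4.5
z_2 = 5.75
w_2 = 2
h_2 = 2
x_3 = 5.5
z_3 = 6.5
x_4 = 7
y_4 = 3.75
z_4 = 0.25
h_4 = 3.5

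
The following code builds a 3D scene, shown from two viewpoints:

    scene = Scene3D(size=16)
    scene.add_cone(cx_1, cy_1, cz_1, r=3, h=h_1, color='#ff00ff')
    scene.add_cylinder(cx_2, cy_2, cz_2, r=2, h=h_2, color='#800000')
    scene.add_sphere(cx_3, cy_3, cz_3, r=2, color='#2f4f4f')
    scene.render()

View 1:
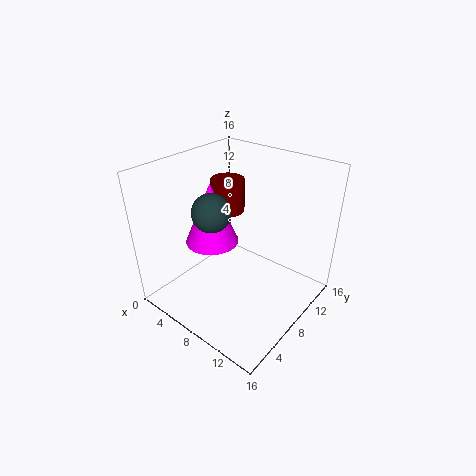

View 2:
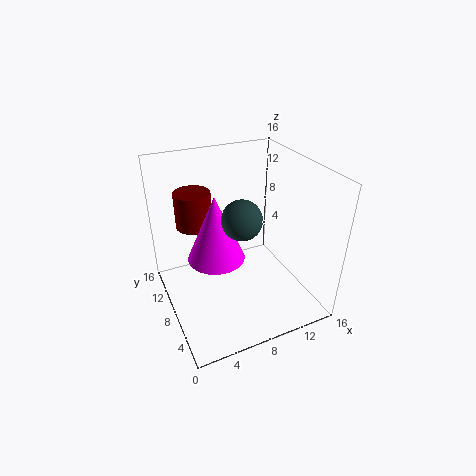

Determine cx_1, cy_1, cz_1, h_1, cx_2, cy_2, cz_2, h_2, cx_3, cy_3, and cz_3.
cx_1 = 5, cy_1 = 7, cz_1 = 7, h_1 = 7, cx_2 = 4, cy_2 = 11, cz_2 = 9, h_2 = 4, cx_3 = 7, cy_3 = 5, cz_3 = 12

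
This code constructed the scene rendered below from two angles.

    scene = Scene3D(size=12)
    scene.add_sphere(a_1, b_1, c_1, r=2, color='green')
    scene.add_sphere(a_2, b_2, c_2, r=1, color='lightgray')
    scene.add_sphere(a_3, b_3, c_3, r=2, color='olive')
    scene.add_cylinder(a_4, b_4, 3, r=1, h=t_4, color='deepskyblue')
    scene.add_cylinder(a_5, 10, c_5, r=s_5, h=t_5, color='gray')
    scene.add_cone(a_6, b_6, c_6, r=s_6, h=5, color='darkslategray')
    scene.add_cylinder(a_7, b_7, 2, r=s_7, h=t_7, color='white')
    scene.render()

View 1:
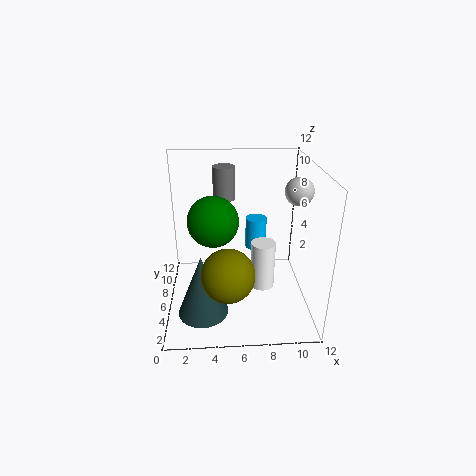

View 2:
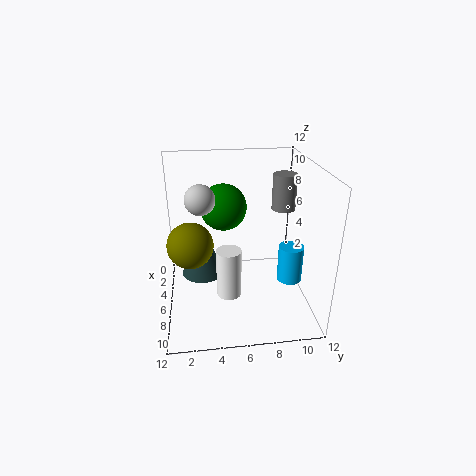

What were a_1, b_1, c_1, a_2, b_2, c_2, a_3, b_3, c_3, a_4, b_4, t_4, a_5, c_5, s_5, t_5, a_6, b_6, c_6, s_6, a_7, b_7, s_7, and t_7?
a_1 = 4; b_1 = 5; c_1 = 8; a_2 = 10; b_2 = 3; c_2 = 11; a_3 = 5; b_3 = 2; c_3 = 5; a_4 = 8; b_4 = 10; t_4 = 3; a_5 = 5; c_5 = 8; s_5 = 1; t_5 = 3; a_6 = 3; b_6 = 3; c_6 = 1; s_6 = 2; a_7 = 8; b_7 = 5; s_7 = 1; t_7 = 4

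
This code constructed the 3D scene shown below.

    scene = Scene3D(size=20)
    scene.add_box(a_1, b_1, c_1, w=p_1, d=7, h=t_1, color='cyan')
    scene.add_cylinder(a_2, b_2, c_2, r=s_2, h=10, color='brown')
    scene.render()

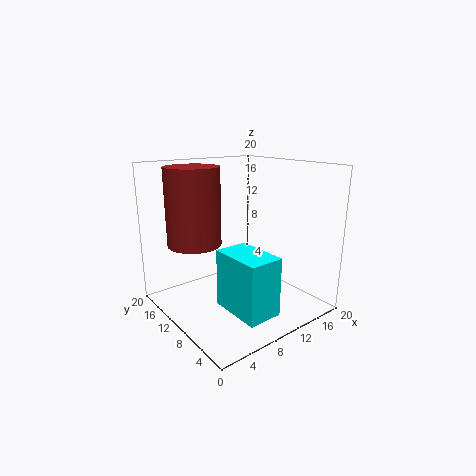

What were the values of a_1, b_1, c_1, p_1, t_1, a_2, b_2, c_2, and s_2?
a_1 = 5, b_1 = 1, c_1 = 2.5, p_1 = 4.5, t_1 = 7.5, a_2 = 4, b_2 = 11.5, c_2 = 10, s_2 = 3.5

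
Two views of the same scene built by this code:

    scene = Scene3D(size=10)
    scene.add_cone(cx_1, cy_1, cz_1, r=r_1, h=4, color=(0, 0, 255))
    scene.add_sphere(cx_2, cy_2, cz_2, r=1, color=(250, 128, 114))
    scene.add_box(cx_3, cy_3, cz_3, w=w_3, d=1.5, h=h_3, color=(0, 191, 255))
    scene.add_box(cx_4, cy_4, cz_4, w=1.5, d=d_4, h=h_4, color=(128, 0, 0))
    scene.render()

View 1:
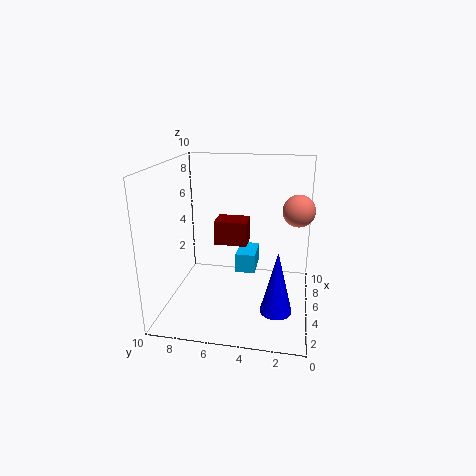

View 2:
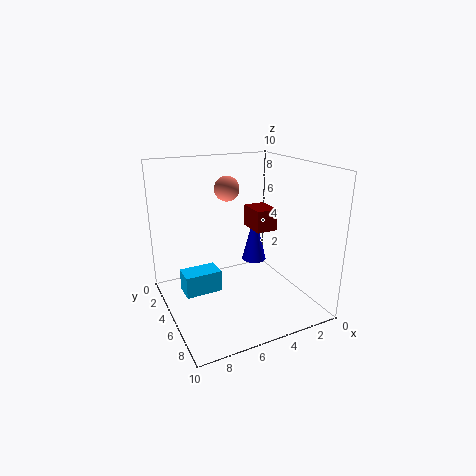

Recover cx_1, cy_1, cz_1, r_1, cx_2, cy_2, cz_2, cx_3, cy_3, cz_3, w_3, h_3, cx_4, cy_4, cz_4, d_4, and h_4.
cx_1 = 2, cy_1 = 2, cz_1 = 1.5, r_1 = 1, cx_2 = 4, cy_2 = 1, cz_2 = 7.5, cx_3 = 6.5, cy_3 = 4, cz_3 = 1.5, w_3 = 2.5, h_3 = 1.5, cx_4 = 2.5, cy_4 = 4, cz_4 = 5.5, d_4 = 2, h_4 = 1.5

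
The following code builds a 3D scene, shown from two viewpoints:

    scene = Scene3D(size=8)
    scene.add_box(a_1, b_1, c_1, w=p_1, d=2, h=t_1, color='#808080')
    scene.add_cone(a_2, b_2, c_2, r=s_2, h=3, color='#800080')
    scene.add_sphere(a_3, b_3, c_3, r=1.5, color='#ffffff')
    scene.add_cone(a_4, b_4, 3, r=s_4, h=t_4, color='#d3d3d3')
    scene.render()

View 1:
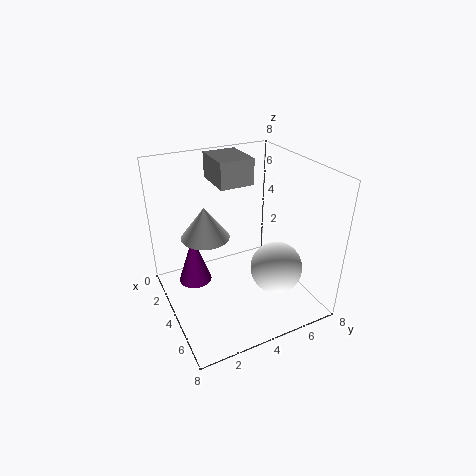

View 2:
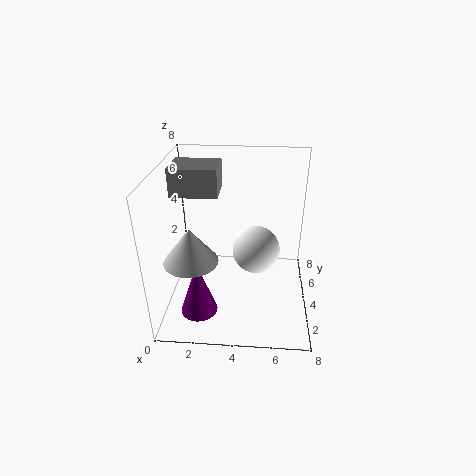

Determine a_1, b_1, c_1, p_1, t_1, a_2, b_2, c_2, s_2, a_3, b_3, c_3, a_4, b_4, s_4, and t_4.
a_1 = 0.5, b_1 = 3.5, c_1 = 6.5, p_1 = 2.5, t_1 = 1.5, a_2 = 2, b_2 = 2, c_2 = 0.5, s_2 = 1, a_3 = 5, b_3 = 6, c_3 = 2, a_4 = 1.5, b_4 = 3, s_4 = 1.5, t_4 = 2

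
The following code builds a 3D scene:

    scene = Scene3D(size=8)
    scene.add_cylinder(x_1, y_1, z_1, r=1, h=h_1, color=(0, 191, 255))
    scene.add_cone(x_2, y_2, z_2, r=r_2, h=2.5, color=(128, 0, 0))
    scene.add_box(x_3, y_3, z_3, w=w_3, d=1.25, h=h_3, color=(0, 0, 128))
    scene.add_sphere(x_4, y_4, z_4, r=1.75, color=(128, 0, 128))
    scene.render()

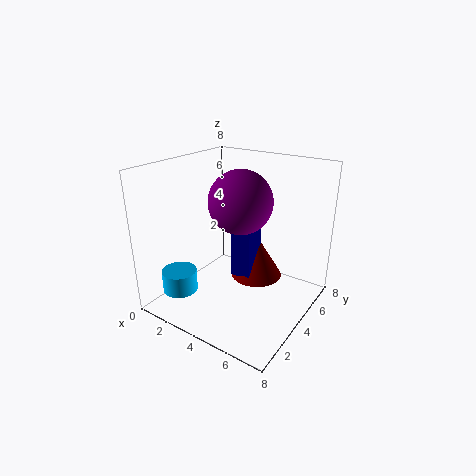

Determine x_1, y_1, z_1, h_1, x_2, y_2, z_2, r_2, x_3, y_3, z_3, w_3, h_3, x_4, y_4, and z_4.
x_1 = 1.25, y_1 = 2, z_1 = 0.75, h_1 = 1.25, x_2 = 4.5, y_2 = 5.25, z_2 = 1.25, r_2 = 1.5, x_3 = 3.5, y_3 = 4, z_3 = 1.5, w_3 = 1.25, h_3 = 3.5, x_4 = 4, y_4 = 4.25, z_4 = 6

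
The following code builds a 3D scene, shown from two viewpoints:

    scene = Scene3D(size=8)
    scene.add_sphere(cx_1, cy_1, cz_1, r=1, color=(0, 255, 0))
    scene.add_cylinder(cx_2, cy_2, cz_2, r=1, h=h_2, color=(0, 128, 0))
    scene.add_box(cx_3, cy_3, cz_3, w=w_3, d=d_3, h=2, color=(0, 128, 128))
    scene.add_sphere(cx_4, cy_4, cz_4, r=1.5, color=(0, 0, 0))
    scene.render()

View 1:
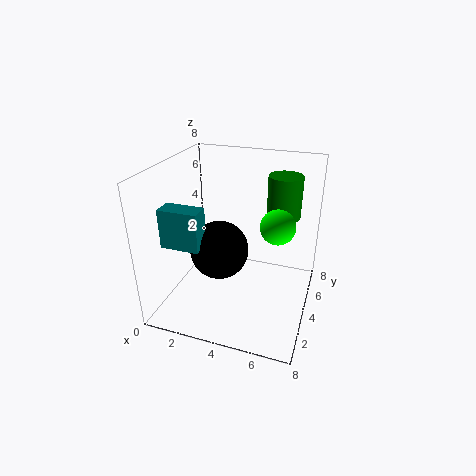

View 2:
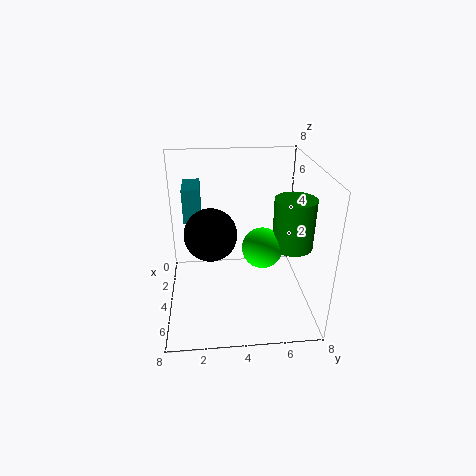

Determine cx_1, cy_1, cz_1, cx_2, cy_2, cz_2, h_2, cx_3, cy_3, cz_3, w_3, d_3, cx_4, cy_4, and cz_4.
cx_1 = 6, cy_1 = 5, cz_1 = 4.5, cx_2 = 6, cy_2 = 6.5, cz_2 = 4.5, h_2 = 2.5, cx_3 = 1, cy_3 = 1, cz_3 = 4.5, w_3 = 2, d_3 = 1, cx_4 = 3.5, cy_4 = 2.5, cz_4 = 4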